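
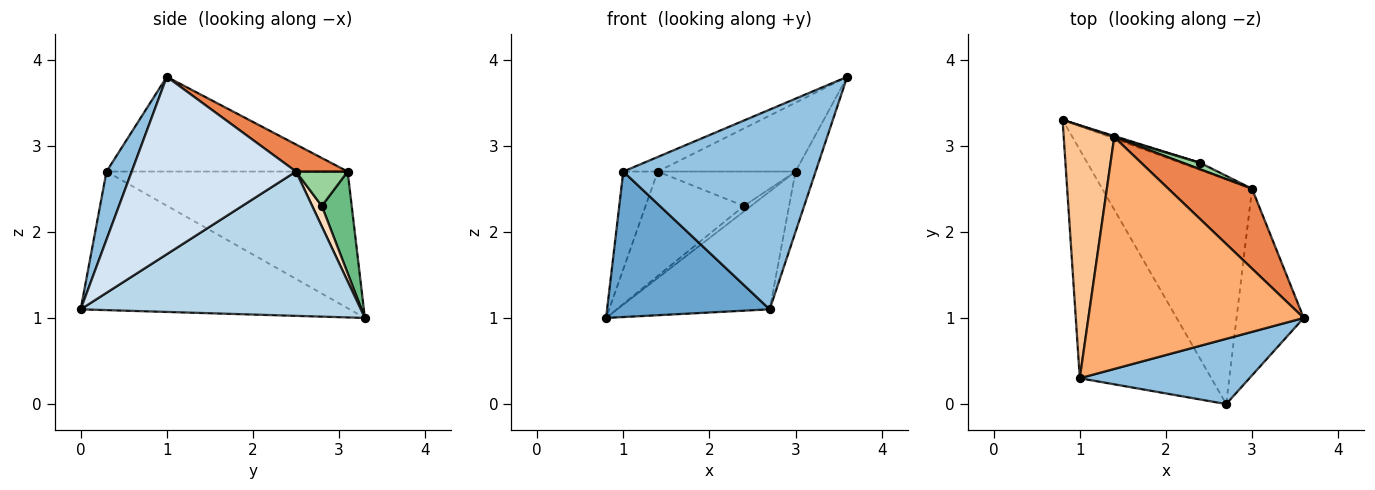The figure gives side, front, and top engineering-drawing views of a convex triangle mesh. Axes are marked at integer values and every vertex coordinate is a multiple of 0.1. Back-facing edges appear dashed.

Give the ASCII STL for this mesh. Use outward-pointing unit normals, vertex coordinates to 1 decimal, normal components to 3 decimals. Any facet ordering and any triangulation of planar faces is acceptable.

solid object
 facet normal -0.664 -0.402 -0.630
  outer loop
   vertex 1.0 0.3 2.7
   vertex 0.8 3.3 1.0
   vertex 2.7 0.0 1.1
  endloop
 endfacet
 facet normal 0.124 -0.943 0.308
  outer loop
   vertex 1.0 0.3 2.7
   vertex 2.7 0.0 1.1
   vertex 3.6 1.0 3.8
  endloop
 endfacet
 facet normal 0.649 0.353 -0.674
  outer loop
   vertex 3.0 2.5 2.7
   vertex 2.7 0.0 1.1
   vertex 0.8 3.3 1.0
  endloop
 endfacet
 facet normal 0.929 0.114 -0.352
  outer loop
   vertex 3.0 2.5 2.7
   vertex 3.6 1.0 3.8
   vertex 2.7 0.0 1.1
  endloop
 endfacet
 facet normal 0.238 0.634 0.735
  outer loop
   vertex 1.4 3.1 2.7
   vertex 3.6 1.0 3.8
   vertex 3.0 2.5 2.7
  endloop
 endfacet
 facet normal -0.402 0.057 0.914
  outer loop
   vertex 1.4 3.1 2.7
   vertex 1.0 0.3 2.7
   vertex 3.6 1.0 3.8
  endloop
 endfacet
 facet normal -0.930 0.133 0.344
  outer loop
   vertex 1.4 3.1 2.7
   vertex 0.8 3.3 1.0
   vertex 1.0 0.3 2.7
  endloop
 endfacet
 facet normal 0.640 0.472 -0.606
  outer loop
   vertex 2.4 2.8 2.3
   vertex 3.0 2.5 2.7
   vertex 0.8 3.3 1.0
  endloop
 endfacet
 facet normal 0.291 0.957 0.010
  outer loop
   vertex 2.4 2.8 2.3
   vertex 0.8 3.3 1.0
   vertex 1.4 3.1 2.7
  endloop
 endfacet
 facet normal 0.346 0.922 0.173
  outer loop
   vertex 2.4 2.8 2.3
   vertex 1.4 3.1 2.7
   vertex 3.0 2.5 2.7
  endloop
 endfacet
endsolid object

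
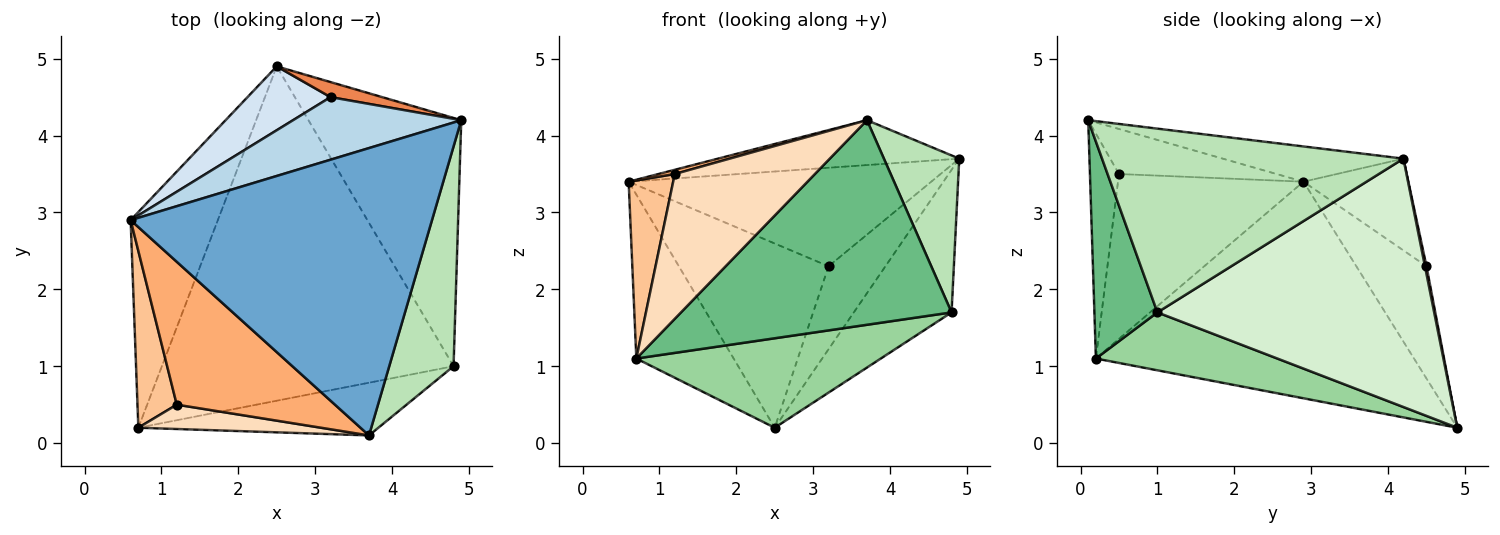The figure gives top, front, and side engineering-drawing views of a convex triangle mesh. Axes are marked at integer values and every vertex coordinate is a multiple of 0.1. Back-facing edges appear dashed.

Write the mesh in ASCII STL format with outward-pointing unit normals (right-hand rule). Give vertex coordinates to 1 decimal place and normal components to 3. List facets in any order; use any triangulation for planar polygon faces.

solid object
 facet normal -0.115 0.153 0.981
  outer loop
   vertex 3.7 0.1 4.2
   vertex 4.9 4.2 3.7
   vertex 0.6 2.9 3.4
  endloop
 endfacet
 facet normal -0.892 0.273 -0.359
  outer loop
   vertex 0.7 0.2 1.1
   vertex 0.6 2.9 3.4
   vertex 2.5 4.9 0.2
  endloop
 endfacet
 facet normal -0.281 0.810 0.515
  outer loop
   vertex 3.2 4.5 2.3
   vertex 0.6 2.9 3.4
   vertex 4.9 4.2 3.7
  endloop
 endfacet
 facet normal -0.405 0.864 0.300
  outer loop
   vertex 3.2 4.5 2.3
   vertex 2.5 4.9 0.2
   vertex 0.6 2.9 3.4
  endloop
 endfacet
 facet normal 0.027 0.984 0.178
  outer loop
   vertex 3.2 4.5 2.3
   vertex 4.9 4.2 3.7
   vertex 2.5 4.9 0.2
  endloop
 endfacet
 facet normal -0.274 -0.028 0.961
  outer loop
   vertex 1.2 0.5 3.5
   vertex 3.7 0.1 4.2
   vertex 0.6 2.9 3.4
  endloop
 endfacet
 facet normal -0.947 -0.227 0.226
  outer loop
   vertex 1.2 0.5 3.5
   vertex 0.6 2.9 3.4
   vertex 0.7 0.2 1.1
  endloop
 endfacet
 facet normal -0.200 -0.966 0.162
  outer loop
   vertex 1.2 0.5 3.5
   vertex 0.7 0.2 1.1
   vertex 3.7 0.1 4.2
  endloop
 endfacet
 facet normal 0.220 -0.945 -0.243
  outer loop
   vertex 4.8 1.0 1.7
   vertex 3.7 0.1 4.2
   vertex 0.7 0.2 1.1
  endloop
 endfacet
 facet normal 0.188 -0.254 -0.949
  outer loop
   vertex 4.8 1.0 1.7
   vertex 0.7 0.2 1.1
   vertex 2.5 4.9 0.2
  endloop
 endfacet
 facet normal 0.919 -0.230 0.322
  outer loop
   vertex 4.8 1.0 1.7
   vertex 4.9 4.2 3.7
   vertex 3.7 0.1 4.2
  endloop
 endfacet
 facet normal 0.816 0.288 -0.502
  outer loop
   vertex 4.8 1.0 1.7
   vertex 2.5 4.9 0.2
   vertex 4.9 4.2 3.7
  endloop
 endfacet
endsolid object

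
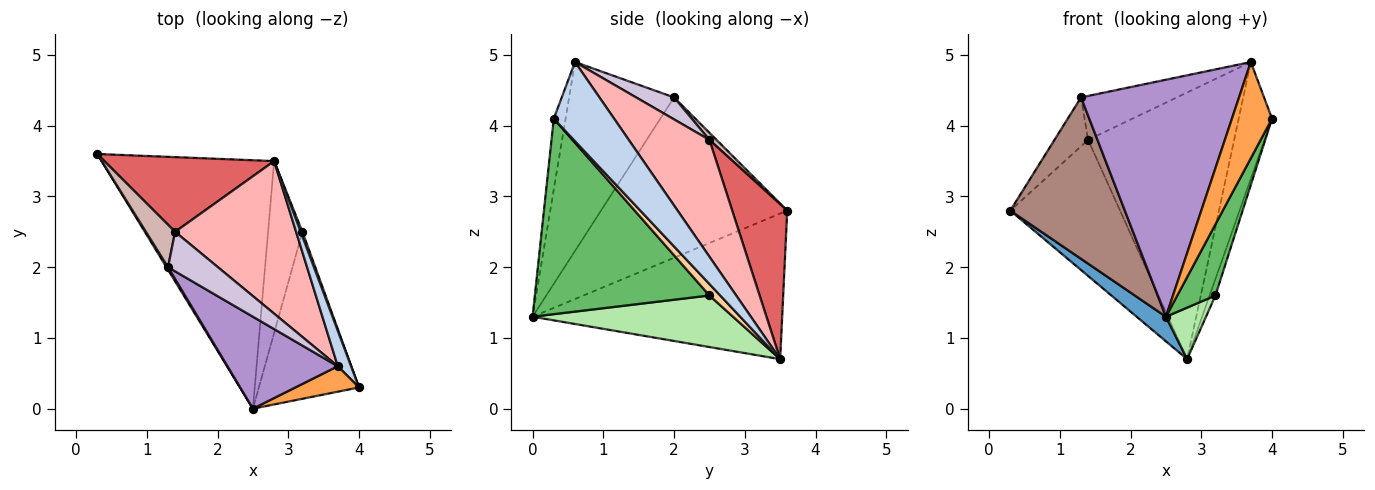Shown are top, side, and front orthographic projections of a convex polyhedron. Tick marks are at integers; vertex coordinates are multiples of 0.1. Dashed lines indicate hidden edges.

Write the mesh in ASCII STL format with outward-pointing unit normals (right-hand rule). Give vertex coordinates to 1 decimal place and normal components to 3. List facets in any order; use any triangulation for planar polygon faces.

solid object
 facet normal -0.643 -0.076 -0.762
  outer loop
   vertex 2.5 0.0 1.3
   vertex 0.3 3.6 2.8
   vertex 2.8 3.5 0.7
  endloop
 endfacet
 facet normal 0.866 0.479 0.145
  outer loop
   vertex 3.7 0.6 4.9
   vertex 4.0 0.3 4.1
   vertex 2.8 3.5 0.7
  endloop
 endfacet
 facet normal -0.273 -0.930 0.246
  outer loop
   vertex 3.7 0.6 4.9
   vertex 2.5 0.0 1.3
   vertex 4.0 0.3 4.1
  endloop
 endfacet
 facet normal 0.873 0.470 0.134
  outer loop
   vertex 3.2 2.5 1.6
   vertex 2.8 3.5 0.7
   vertex 4.0 0.3 4.1
  endloop
 endfacet
 facet normal 0.874 -0.191 -0.448
  outer loop
   vertex 3.2 2.5 1.6
   vertex 4.0 0.3 4.1
   vertex 2.5 0.0 1.3
  endloop
 endfacet
 facet normal 0.821 -0.164 -0.547
  outer loop
   vertex 3.2 2.5 1.6
   vertex 2.5 0.0 1.3
   vertex 2.8 3.5 0.7
  endloop
 endfacet
 facet normal 0.402 0.803 0.441
  outer loop
   vertex 1.4 2.5 3.8
   vertex 2.8 3.5 0.7
   vertex 0.3 3.6 2.8
  endloop
 endfacet
 facet normal 0.432 0.783 0.448
  outer loop
   vertex 1.4 2.5 3.8
   vertex 3.7 0.6 4.9
   vertex 2.8 3.5 0.7
  endloop
 endfacet
 facet normal -0.526 -0.793 0.308
  outer loop
   vertex 1.3 2.0 4.4
   vertex 2.5 0.0 1.3
   vertex 3.7 0.6 4.9
  endloop
 endfacet
 facet normal 0.282 0.713 0.641
  outer loop
   vertex 1.3 2.0 4.4
   vertex 3.7 0.6 4.9
   vertex 1.4 2.5 3.8
  endloop
 endfacet
 facet normal -0.852 -0.524 0.008
  outer loop
   vertex 1.3 2.0 4.4
   vertex 0.3 3.6 2.8
   vertex 2.5 0.0 1.3
  endloop
 endfacet
 facet normal 0.157 0.746 0.648
  outer loop
   vertex 1.3 2.0 4.4
   vertex 1.4 2.5 3.8
   vertex 0.3 3.6 2.8
  endloop
 endfacet
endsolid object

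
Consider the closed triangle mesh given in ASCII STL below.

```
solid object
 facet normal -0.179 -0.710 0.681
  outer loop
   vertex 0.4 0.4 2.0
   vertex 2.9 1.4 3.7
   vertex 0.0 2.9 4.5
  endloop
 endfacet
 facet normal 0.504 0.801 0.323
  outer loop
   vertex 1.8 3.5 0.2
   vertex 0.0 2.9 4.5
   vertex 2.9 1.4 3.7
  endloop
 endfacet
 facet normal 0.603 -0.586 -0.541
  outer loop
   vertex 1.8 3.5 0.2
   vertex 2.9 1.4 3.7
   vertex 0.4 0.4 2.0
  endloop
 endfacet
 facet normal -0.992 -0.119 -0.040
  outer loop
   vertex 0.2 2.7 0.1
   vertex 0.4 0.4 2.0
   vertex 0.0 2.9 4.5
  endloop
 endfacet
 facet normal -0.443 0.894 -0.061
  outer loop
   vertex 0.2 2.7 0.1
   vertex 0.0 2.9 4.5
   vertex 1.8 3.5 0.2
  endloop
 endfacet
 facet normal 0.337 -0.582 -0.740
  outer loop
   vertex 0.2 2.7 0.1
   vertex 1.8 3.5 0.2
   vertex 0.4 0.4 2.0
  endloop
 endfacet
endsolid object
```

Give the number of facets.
6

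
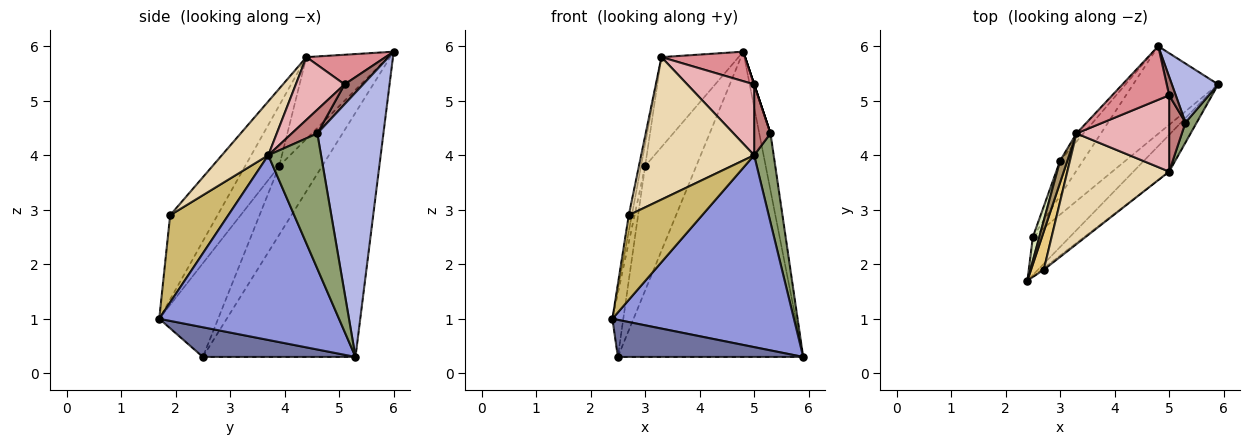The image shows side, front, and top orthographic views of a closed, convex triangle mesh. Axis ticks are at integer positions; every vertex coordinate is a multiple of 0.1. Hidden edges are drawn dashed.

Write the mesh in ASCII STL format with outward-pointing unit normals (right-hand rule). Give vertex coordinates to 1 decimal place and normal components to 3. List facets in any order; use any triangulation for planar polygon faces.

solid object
 facet normal 0.498 -0.605 -0.621
  outer loop
   vertex 2.5 2.5 0.3
   vertex 5.9 5.3 0.3
   vertex 2.4 1.7 1.0
  endloop
 endfacet
 facet normal -0.621 0.754 -0.216
  outer loop
   vertex 2.5 2.5 0.3
   vertex 4.8 6.0 5.9
   vertex 5.9 5.3 0.3
  endloop
 endfacet
 facet normal 0.697 -0.704 -0.135
  outer loop
   vertex 5.0 3.7 4.0
   vertex 2.4 1.7 1.0
   vertex 5.9 5.3 0.3
  endloop
 endfacet
 facet normal 0.972 0.165 0.170
  outer loop
   vertex 5.3 4.6 4.4
   vertex 5.9 5.3 0.3
   vertex 4.8 6.0 5.9
  endloop
 endfacet
 facet normal 0.935 -0.346 0.078
  outer loop
   vertex 5.3 4.6 4.4
   vertex 5.0 3.7 4.0
   vertex 5.9 5.3 0.3
  endloop
 endfacet
 facet normal -0.629 0.749 -0.210
  outer loop
   vertex 3.0 3.9 3.8
   vertex 4.8 6.0 5.9
   vertex 2.5 2.5 0.3
  endloop
 endfacet
 facet normal -0.726 0.685 -0.062
  outer loop
   vertex 3.0 3.9 3.8
   vertex 3.3 4.4 5.8
   vertex 4.8 6.0 5.9
  endloop
 endfacet
 facet normal -0.981 0.182 0.067
  outer loop
   vertex 3.0 3.9 3.8
   vertex 2.5 2.5 0.3
   vertex 2.4 1.7 1.0
  endloop
 endfacet
 facet normal -0.986 0.118 0.118
  outer loop
   vertex 3.0 3.9 3.8
   vertex 2.4 1.7 1.0
   vertex 3.3 4.4 5.8
  endloop
 endfacet
 facet normal 0.621 -0.784 -0.016
  outer loop
   vertex 2.7 1.9 2.9
   vertex 2.4 1.7 1.0
   vertex 5.0 3.7 4.0
  endloop
 endfacet
 facet normal -0.987 0.064 0.149
  outer loop
   vertex 2.7 1.9 2.9
   vertex 3.3 4.4 5.8
   vertex 2.4 1.7 1.0
  endloop
 endfacet
 facet normal 0.309 -0.751 0.584
  outer loop
   vertex 2.7 1.9 2.9
   vertex 5.0 3.7 4.0
   vertex 3.3 4.4 5.8
  endloop
 endfacet
 facet normal 0.949 0.000 0.316
  outer loop
   vertex 5.0 5.1 5.3
   vertex 5.3 4.6 4.4
   vertex 4.8 6.0 5.9
  endloop
 endfacet
 facet normal 0.729 -0.466 0.502
  outer loop
   vertex 5.0 5.1 5.3
   vertex 5.0 3.7 4.0
   vertex 5.3 4.6 4.4
  endloop
 endfacet
 facet normal 0.415 -0.439 0.797
  outer loop
   vertex 5.0 5.1 5.3
   vertex 4.8 6.0 5.9
   vertex 3.3 4.4 5.8
  endloop
 endfacet
 facet normal 0.444 -0.610 0.657
  outer loop
   vertex 5.0 5.1 5.3
   vertex 3.3 4.4 5.8
   vertex 5.0 3.7 4.0
  endloop
 endfacet
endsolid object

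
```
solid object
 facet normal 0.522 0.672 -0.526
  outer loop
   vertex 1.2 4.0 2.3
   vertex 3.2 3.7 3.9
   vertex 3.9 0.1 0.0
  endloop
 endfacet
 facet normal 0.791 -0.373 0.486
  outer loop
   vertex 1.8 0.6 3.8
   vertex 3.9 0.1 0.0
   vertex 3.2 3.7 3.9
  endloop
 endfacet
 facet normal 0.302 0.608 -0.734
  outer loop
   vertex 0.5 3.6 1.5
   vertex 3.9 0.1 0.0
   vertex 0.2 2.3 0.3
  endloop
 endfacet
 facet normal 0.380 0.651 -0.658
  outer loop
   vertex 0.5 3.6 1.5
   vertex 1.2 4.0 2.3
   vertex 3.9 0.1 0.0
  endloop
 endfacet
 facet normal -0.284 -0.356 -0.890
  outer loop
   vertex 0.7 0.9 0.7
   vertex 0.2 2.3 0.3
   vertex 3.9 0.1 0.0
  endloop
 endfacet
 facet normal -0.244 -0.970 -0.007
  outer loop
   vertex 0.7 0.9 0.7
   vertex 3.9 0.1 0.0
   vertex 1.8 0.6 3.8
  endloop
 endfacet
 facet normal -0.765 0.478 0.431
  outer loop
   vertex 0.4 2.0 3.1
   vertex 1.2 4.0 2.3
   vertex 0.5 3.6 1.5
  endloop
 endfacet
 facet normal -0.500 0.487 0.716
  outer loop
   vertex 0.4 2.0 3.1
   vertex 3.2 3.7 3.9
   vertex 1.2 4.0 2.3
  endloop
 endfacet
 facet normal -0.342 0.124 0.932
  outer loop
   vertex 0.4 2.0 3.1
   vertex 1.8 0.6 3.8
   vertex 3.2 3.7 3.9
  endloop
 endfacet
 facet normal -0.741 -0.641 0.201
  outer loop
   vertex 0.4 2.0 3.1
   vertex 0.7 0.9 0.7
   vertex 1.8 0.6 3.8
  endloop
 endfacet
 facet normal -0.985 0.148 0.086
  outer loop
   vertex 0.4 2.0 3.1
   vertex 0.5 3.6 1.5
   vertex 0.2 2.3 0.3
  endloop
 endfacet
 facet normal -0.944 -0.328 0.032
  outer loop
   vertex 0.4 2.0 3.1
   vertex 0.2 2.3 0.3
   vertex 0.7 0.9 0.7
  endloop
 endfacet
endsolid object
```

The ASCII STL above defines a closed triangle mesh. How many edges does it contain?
18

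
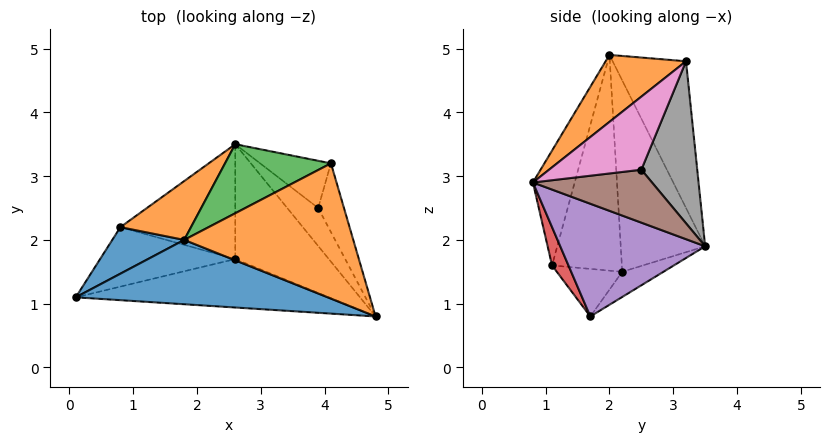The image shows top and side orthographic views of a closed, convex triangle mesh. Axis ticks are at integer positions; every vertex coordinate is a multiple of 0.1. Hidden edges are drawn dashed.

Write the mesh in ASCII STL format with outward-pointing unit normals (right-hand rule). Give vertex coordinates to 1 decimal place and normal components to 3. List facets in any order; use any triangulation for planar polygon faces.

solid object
 facet normal -0.151 -0.931 0.332
  outer loop
   vertex 1.8 2.0 4.9
   vertex 0.1 1.1 1.6
   vertex 4.8 0.8 2.9
  endloop
 endfacet
 facet normal 0.312 -0.532 0.787
  outer loop
   vertex 4.1 3.2 4.8
   vertex 1.8 2.0 4.9
   vertex 4.8 0.8 2.9
  endloop
 endfacet
 facet normal -0.429 0.848 0.310
  outer loop
   vertex 4.1 3.2 4.8
   vertex 2.6 3.5 1.9
   vertex 1.8 2.0 4.9
  endloop
 endfacet
 facet normal 0.068 -0.889 -0.453
  outer loop
   vertex 2.6 1.7 0.8
   vertex 4.8 0.8 2.9
   vertex 0.1 1.1 1.6
  endloop
 endfacet
 facet normal 0.717 0.364 -0.595
  outer loop
   vertex 2.6 1.7 0.8
   vertex 2.6 3.5 1.9
   vertex 4.8 0.8 2.9
  endloop
 endfacet
 facet normal 0.767 0.459 -0.449
  outer loop
   vertex 3.9 2.5 3.1
   vertex 4.8 0.8 2.9
   vertex 2.6 3.5 1.9
  endloop
 endfacet
 facet normal 0.830 0.474 -0.293
  outer loop
   vertex 3.9 2.5 3.1
   vertex 4.1 3.2 4.8
   vertex 4.8 0.8 2.9
  endloop
 endfacet
 facet normal 0.747 0.579 -0.326
  outer loop
   vertex 3.9 2.5 3.1
   vertex 2.6 3.5 1.9
   vertex 4.1 3.2 4.8
  endloop
 endfacet
 facet normal -0.329 0.125 -0.936
  outer loop
   vertex 0.8 2.2 1.5
   vertex 2.6 1.7 0.8
   vertex 0.1 1.1 1.6
  endloop
 endfacet
 facet normal -0.184 0.513 -0.839
  outer loop
   vertex 0.8 2.2 1.5
   vertex 2.6 3.5 1.9
   vertex 2.6 1.7 0.8
  endloop
 endfacet
 facet normal -0.802 0.535 0.267
  outer loop
   vertex 0.8 2.2 1.5
   vertex 0.1 1.1 1.6
   vertex 1.8 2.0 4.9
  endloop
 endfacet
 facet normal -0.603 0.766 0.222
  outer loop
   vertex 0.8 2.2 1.5
   vertex 1.8 2.0 4.9
   vertex 2.6 3.5 1.9
  endloop
 endfacet
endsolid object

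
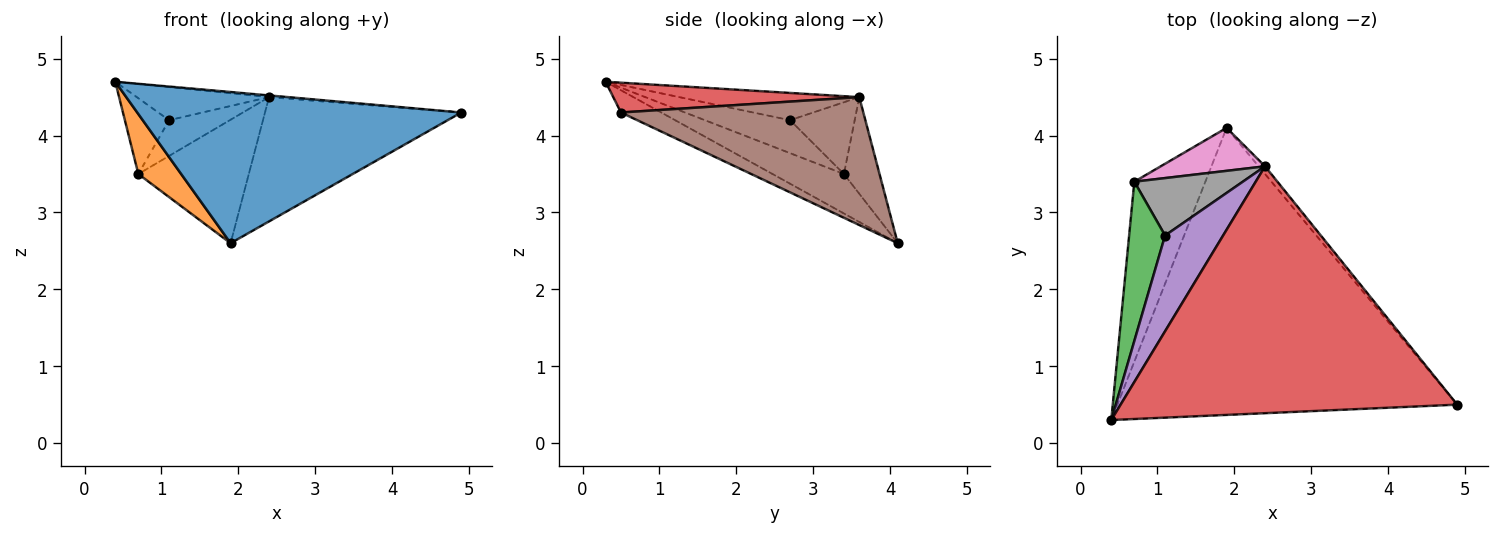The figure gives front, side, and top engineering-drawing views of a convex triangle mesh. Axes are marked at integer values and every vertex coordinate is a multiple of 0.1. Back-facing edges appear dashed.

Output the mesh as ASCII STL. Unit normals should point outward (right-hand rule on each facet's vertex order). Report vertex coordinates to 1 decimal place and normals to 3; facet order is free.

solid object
 facet normal -0.058 -0.465 -0.883
  outer loop
   vertex 1.9 4.1 2.6
   vertex 4.9 0.5 4.3
   vertex 0.4 0.3 4.7
  endloop
 endfacet
 facet normal -0.466 -0.280 -0.839
  outer loop
   vertex 0.7 3.4 3.5
   vertex 1.9 4.1 2.6
   vertex 0.4 0.3 4.7
  endloop
 endfacet
 facet normal -0.638 0.331 0.695
  outer loop
   vertex 0.7 3.4 3.5
   vertex 0.4 0.3 4.7
   vertex 1.1 2.7 4.2
  endloop
 endfacet
 facet normal 0.088 0.007 0.996
  outer loop
   vertex 2.4 3.6 4.5
   vertex 0.4 0.3 4.7
   vertex 4.9 0.5 4.3
  endloop
 endfacet
 facet normal -0.406 0.298 0.864
  outer loop
   vertex 2.4 3.6 4.5
   vertex 1.1 2.7 4.2
   vertex 0.4 0.3 4.7
  endloop
 endfacet
 facet normal 0.777 0.629 -0.039
  outer loop
   vertex 2.4 3.6 4.5
   vertex 4.9 0.5 4.3
   vertex 1.9 4.1 2.6
  endloop
 endfacet
 facet normal -0.291 0.904 0.314
  outer loop
   vertex 2.4 3.6 4.5
   vertex 1.9 4.1 2.6
   vertex 0.7 3.4 3.5
  endloop
 endfacet
 facet normal -0.490 0.461 0.740
  outer loop
   vertex 2.4 3.6 4.5
   vertex 0.7 3.4 3.5
   vertex 1.1 2.7 4.2
  endloop
 endfacet
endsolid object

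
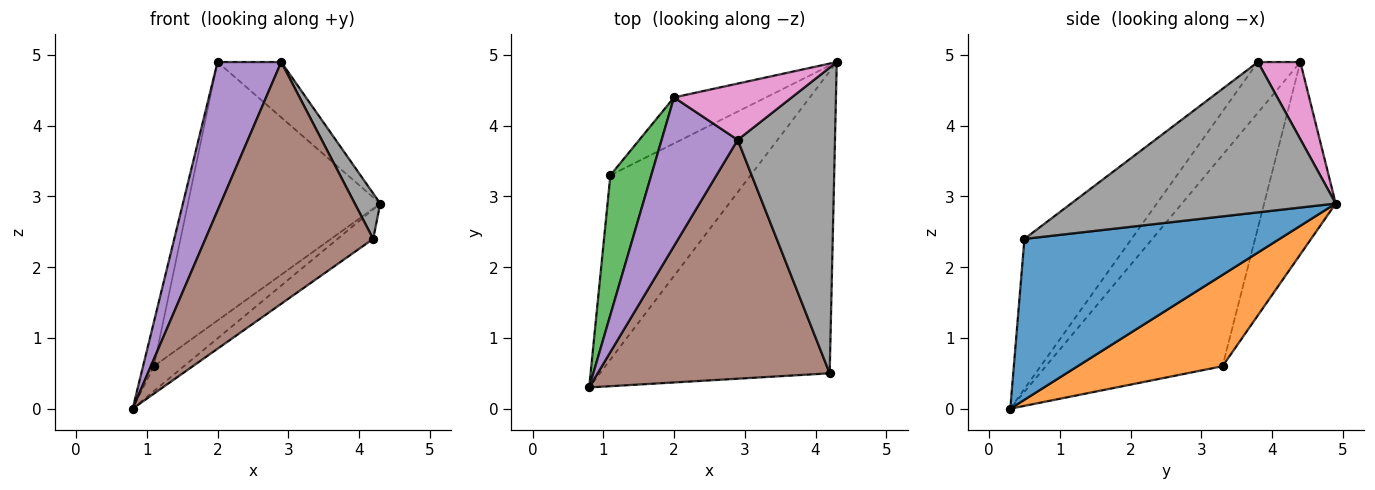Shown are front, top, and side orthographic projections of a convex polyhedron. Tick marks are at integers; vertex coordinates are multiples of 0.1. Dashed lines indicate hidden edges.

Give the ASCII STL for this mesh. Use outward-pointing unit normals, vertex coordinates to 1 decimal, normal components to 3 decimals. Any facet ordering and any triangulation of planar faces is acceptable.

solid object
 facet normal 0.572 0.080 -0.817
  outer loop
   vertex 4.2 0.5 2.4
   vertex 0.8 0.3 0.0
   vertex 4.3 4.9 2.9
  endloop
 endfacet
 facet normal 0.542 0.112 -0.833
  outer loop
   vertex 1.1 3.3 0.6
   vertex 4.3 4.9 2.9
   vertex 0.8 0.3 0.0
  endloop
 endfacet
 facet normal -0.980 0.060 0.190
  outer loop
   vertex 1.1 3.3 0.6
   vertex 0.8 0.3 0.0
   vertex 2.0 4.4 4.9
  endloop
 endfacet
 facet normal -0.344 0.924 -0.164
  outer loop
   vertex 1.1 3.3 0.6
   vertex 2.0 4.4 4.9
   vertex 4.3 4.9 2.9
  endloop
 endfacet
 facet normal -0.426 -0.640 0.640
  outer loop
   vertex 2.9 3.8 4.9
   vertex 2.0 4.4 4.9
   vertex 0.8 0.3 0.0
  endloop
 endfacet
 facet normal -0.414 -0.648 0.640
  outer loop
   vertex 2.9 3.8 4.9
   vertex 0.8 0.3 0.0
   vertex 4.2 0.5 2.4
  endloop
 endfacet
 facet normal 0.423 0.635 0.646
  outer loop
   vertex 2.9 3.8 4.9
   vertex 4.3 4.9 2.9
   vertex 2.0 4.4 4.9
  endloop
 endfacet
 facet normal 0.837 -0.081 0.541
  outer loop
   vertex 2.9 3.8 4.9
   vertex 4.2 0.5 2.4
   vertex 4.3 4.9 2.9
  endloop
 endfacet
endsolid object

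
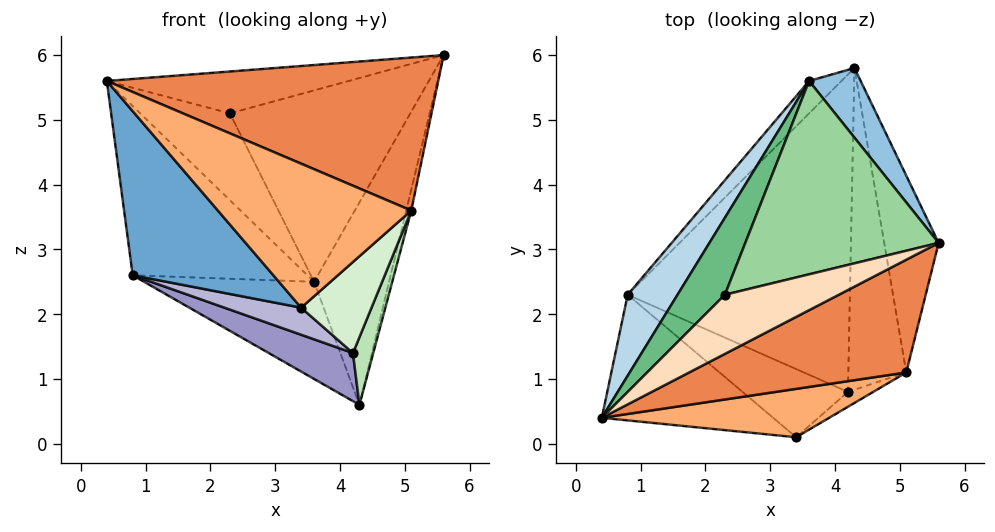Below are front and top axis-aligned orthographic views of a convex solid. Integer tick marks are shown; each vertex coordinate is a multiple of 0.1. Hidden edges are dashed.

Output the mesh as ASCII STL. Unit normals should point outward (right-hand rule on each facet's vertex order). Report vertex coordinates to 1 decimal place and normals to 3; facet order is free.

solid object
 facet normal -0.619 -0.623 -0.477
  outer loop
   vertex 0.8 2.3 2.6
   vertex 3.4 0.1 2.1
   vertex 0.4 0.4 5.6
  endloop
 endfacet
 facet normal 0.522 0.806 0.277
  outer loop
   vertex 3.6 5.6 2.5
   vertex 5.6 3.1 6.0
   vertex 4.3 5.8 0.6
  endloop
 endfacet
 facet normal -0.723 0.623 0.298
  outer loop
   vertex 3.6 5.6 2.5
   vertex 0.8 2.3 2.6
   vertex 0.4 0.4 5.6
  endloop
 endfacet
 facet normal -0.749 0.629 -0.210
  outer loop
   vertex 3.6 5.6 2.5
   vertex 4.3 5.8 0.6
   vertex 0.8 2.3 2.6
  endloop
 endfacet
 facet normal 0.349 -0.754 0.556
  outer loop
   vertex 5.1 1.1 3.6
   vertex 5.6 3.1 6.0
   vertex 0.4 0.4 5.6
  endloop
 endfacet
 facet normal 0.267 -0.914 0.307
  outer loop
   vertex 5.1 1.1 3.6
   vertex 0.4 0.4 5.6
   vertex 3.4 0.1 2.1
  endloop
 endfacet
 facet normal 0.975 0.024 -0.223
  outer loop
   vertex 5.1 1.1 3.6
   vertex 4.3 5.8 0.6
   vertex 5.6 3.1 6.0
  endloop
 endfacet
 facet normal -0.341 0.543 0.767
  outer loop
   vertex 2.3 2.3 5.1
   vertex 0.4 0.4 5.6
   vertex 5.6 3.1 6.0
  endloop
 endfacet
 facet normal -0.498 0.649 0.575
  outer loop
   vertex 2.3 2.3 5.1
   vertex 3.6 5.6 2.5
   vertex 0.4 0.4 5.6
  endloop
 endfacet
 facet normal -0.342 0.661 0.668
  outer loop
   vertex 2.3 2.3 5.1
   vertex 5.6 3.1 6.0
   vertex 3.6 5.6 2.5
  endloop
 endfacet
 facet normal 0.926 -0.077 -0.368
  outer loop
   vertex 4.2 0.8 1.4
   vertex 4.3 5.8 0.6
   vertex 5.1 1.1 3.6
  endloop
 endfacet
 facet normal 0.586 -0.800 -0.131
  outer loop
   vertex 4.2 0.8 1.4
   vertex 5.1 1.1 3.6
   vertex 3.4 0.1 2.1
  endloop
 endfacet
 facet normal -0.383 -0.138 -0.913
  outer loop
   vertex 4.2 0.8 1.4
   vertex 0.8 2.3 2.6
   vertex 4.3 5.8 0.6
  endloop
 endfacet
 facet normal -0.441 -0.331 -0.834
  outer loop
   vertex 4.2 0.8 1.4
   vertex 3.4 0.1 2.1
   vertex 0.8 2.3 2.6
  endloop
 endfacet
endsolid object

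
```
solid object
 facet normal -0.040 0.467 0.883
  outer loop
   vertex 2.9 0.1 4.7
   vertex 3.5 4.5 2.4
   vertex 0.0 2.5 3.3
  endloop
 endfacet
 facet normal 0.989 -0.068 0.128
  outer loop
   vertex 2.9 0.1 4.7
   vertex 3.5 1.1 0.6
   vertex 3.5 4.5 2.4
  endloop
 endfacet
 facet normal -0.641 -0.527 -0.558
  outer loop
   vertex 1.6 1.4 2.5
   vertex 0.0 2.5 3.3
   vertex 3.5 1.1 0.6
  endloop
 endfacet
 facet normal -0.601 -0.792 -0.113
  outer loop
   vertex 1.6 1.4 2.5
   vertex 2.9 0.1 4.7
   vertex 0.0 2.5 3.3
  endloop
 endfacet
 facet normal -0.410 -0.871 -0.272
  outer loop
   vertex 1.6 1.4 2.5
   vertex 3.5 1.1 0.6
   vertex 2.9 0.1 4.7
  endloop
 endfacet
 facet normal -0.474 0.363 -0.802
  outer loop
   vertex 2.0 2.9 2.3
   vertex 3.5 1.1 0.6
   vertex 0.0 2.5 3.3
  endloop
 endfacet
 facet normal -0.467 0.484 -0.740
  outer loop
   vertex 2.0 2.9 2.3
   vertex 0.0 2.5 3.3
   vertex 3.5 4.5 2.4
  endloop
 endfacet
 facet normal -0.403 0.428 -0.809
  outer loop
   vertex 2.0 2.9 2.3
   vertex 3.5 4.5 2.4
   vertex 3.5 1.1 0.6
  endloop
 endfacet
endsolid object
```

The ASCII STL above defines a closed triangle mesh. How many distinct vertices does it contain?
6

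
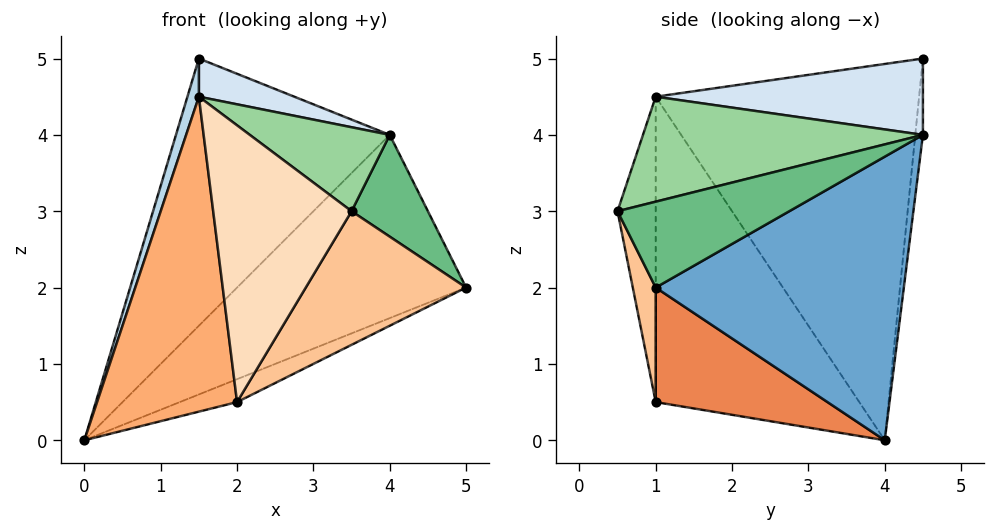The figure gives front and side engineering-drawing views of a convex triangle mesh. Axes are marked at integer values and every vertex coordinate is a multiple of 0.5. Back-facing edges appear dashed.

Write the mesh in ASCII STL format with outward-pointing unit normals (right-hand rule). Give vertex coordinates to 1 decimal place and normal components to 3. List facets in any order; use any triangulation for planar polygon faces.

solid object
 facet normal 0.568 0.525 -0.634
  outer loop
   vertex 4.0 4.5 4.0
   vertex 5.0 1.0 2.0
   vertex 0.0 4.0 0.0
  endloop
 endfacet
 facet normal -0.036 0.995 -0.089
  outer loop
   vertex 1.5 4.5 5.0
   vertex 4.0 4.5 4.0
   vertex 0.0 4.0 0.0
  endloop
 endfacet
 facet normal -0.956 -0.042 0.291
  outer loop
   vertex 1.5 1.0 4.5
   vertex 1.5 4.5 5.0
   vertex 0.0 4.0 0.0
  endloop
 endfacet
 facet normal 0.368 -0.131 0.920
  outer loop
   vertex 1.5 1.0 4.5
   vertex 4.0 4.5 4.0
   vertex 1.5 4.5 5.0
  endloop
 endfacet
 facet normal 0.442 0.147 -0.885
  outer loop
   vertex 2.0 1.0 0.5
   vertex 0.0 4.0 0.0
   vertex 5.0 1.0 2.0
  endloop
 endfacet
 facet normal -0.820 -0.564 -0.102
  outer loop
   vertex 2.0 1.0 0.5
   vertex 1.5 1.0 4.5
   vertex 0.0 4.0 0.0
  endloop
 endfacet
 facet normal 0.136 -0.953 -0.272
  outer loop
   vertex 3.5 0.5 3.0
   vertex 2.0 1.0 0.5
   vertex 5.0 1.0 2.0
  endloop
 endfacet
 facet normal -0.266 -0.963 -0.033
  outer loop
   vertex 3.5 0.5 3.0
   vertex 1.5 1.0 4.5
   vertex 2.0 1.0 0.5
  endloop
 endfacet
 facet normal 0.594 -0.264 0.760
  outer loop
   vertex 3.5 0.5 3.0
   vertex 5.0 1.0 2.0
   vertex 4.0 4.5 4.0
  endloop
 endfacet
 facet normal 0.535 -0.267 0.802
  outer loop
   vertex 3.5 0.5 3.0
   vertex 4.0 4.5 4.0
   vertex 1.5 1.0 4.5
  endloop
 endfacet
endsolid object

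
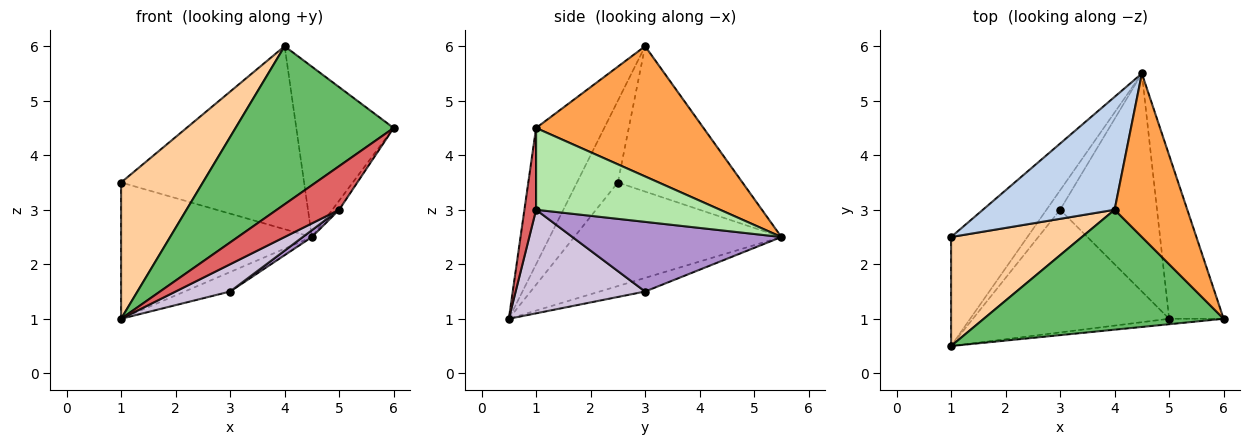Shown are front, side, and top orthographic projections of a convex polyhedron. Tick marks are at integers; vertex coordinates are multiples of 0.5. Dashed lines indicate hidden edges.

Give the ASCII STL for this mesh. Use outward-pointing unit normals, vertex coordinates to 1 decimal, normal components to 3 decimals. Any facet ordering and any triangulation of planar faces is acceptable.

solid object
 facet normal -0.647 0.596 -0.476
  outer loop
   vertex 1.0 0.5 1.0
   vertex 1.0 2.5 3.5
   vertex 4.5 5.5 2.5
  endloop
 endfacet
 facet normal -0.501 0.736 0.454
  outer loop
   vertex 4.0 3.0 6.0
   vertex 4.5 5.5 2.5
   vertex 1.0 2.5 3.5
  endloop
 endfacet
 facet normal 0.779 0.453 0.435
  outer loop
   vertex 4.0 3.0 6.0
   vertex 6.0 1.0 4.5
   vertex 4.5 5.5 2.5
  endloop
 endfacet
 facet normal -0.364 -0.727 0.582
  outer loop
   vertex 4.0 3.0 6.0
   vertex 1.0 2.5 3.5
   vertex 1.0 0.5 1.0
  endloop
 endfacet
 facet normal -0.325 -0.754 0.572
  outer loop
   vertex 4.0 3.0 6.0
   vertex 1.0 0.5 1.0
   vertex 6.0 1.0 4.5
  endloop
 endfacet
 facet normal 0.832 0.031 -0.554
  outer loop
   vertex 5.0 1.0 3.0
   vertex 4.5 5.5 2.5
   vertex 6.0 1.0 4.5
  endloop
 endfacet
 facet normal 0.183 -0.976 -0.122
  outer loop
   vertex 5.0 1.0 3.0
   vertex 6.0 1.0 4.5
   vertex 1.0 0.5 1.0
  endloop
 endfacet
 facet normal -0.577 0.577 -0.577
  outer loop
   vertex 3.0 3.0 1.5
   vertex 1.0 0.5 1.0
   vertex 4.5 5.5 2.5
  endloop
 endfacet
 facet normal 0.583 -0.025 -0.812
  outer loop
   vertex 3.0 3.0 1.5
   vertex 4.5 5.5 2.5
   vertex 5.0 1.0 3.0
  endloop
 endfacet
 facet normal 0.458 -0.193 -0.868
  outer loop
   vertex 3.0 3.0 1.5
   vertex 5.0 1.0 3.0
   vertex 1.0 0.5 1.0
  endloop
 endfacet
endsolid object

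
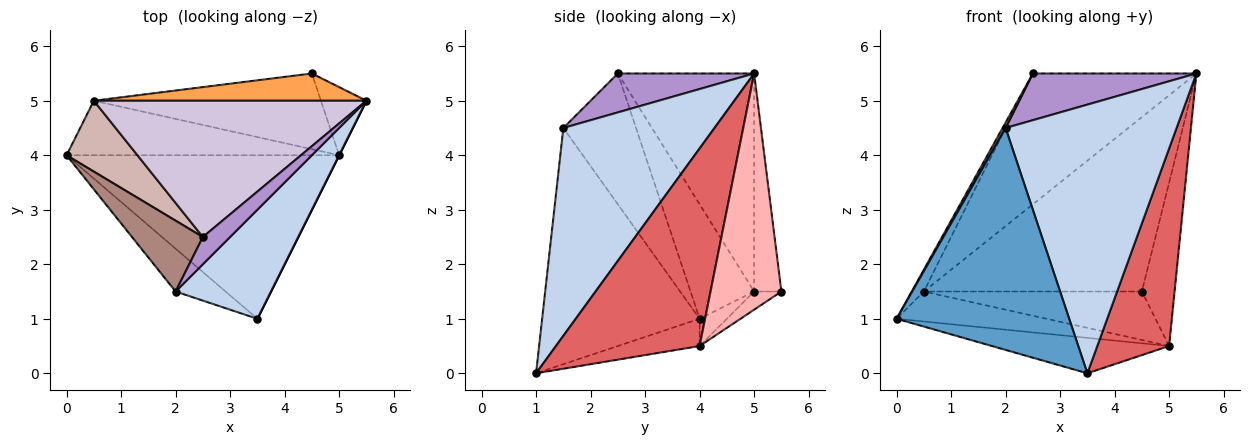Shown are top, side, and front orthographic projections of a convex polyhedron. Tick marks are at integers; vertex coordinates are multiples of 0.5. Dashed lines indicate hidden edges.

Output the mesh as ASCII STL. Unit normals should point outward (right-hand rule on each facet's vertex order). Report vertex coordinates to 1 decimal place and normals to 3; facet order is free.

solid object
 facet normal -0.667 -0.731 -0.141
  outer loop
   vertex 2.0 1.5 4.5
   vertex 0.0 4.0 1.0
   vertex 3.5 1.0 0.0
  endloop
 endfacet
 facet normal 0.634 -0.717 0.291
  outer loop
   vertex 2.0 1.5 4.5
   vertex 3.5 1.0 0.0
   vertex 5.5 5.0 5.5
  endloop
 endfacet
 facet normal -0.123 0.981 0.153
  outer loop
   vertex 0.5 5.0 1.5
   vertex 5.5 5.0 5.5
   vertex 4.5 5.5 1.5
  endloop
 endfacet
 facet normal -0.097 0.211 -0.973
  outer loop
   vertex 5.0 4.0 0.5
   vertex 3.5 1.0 0.0
   vertex 0.0 4.0 1.0
  endloop
 endfacet
 facet normal -0.087 0.480 -0.873
  outer loop
   vertex 5.0 4.0 0.5
   vertex 0.0 4.0 1.0
   vertex 0.5 5.0 1.5
  endloop
 endfacet
 facet normal -0.067 0.538 -0.840
  outer loop
   vertex 5.0 4.0 0.5
   vertex 0.5 5.0 1.5
   vertex 4.5 5.5 1.5
  endloop
 endfacet
 facet normal 0.894 -0.447 0.000
  outer loop
   vertex 5.0 4.0 0.5
   vertex 5.5 5.0 5.5
   vertex 3.5 1.0 0.0
  endloop
 endfacet
 facet normal 0.894 0.413 -0.172
  outer loop
   vertex 5.0 4.0 0.5
   vertex 4.5 5.5 1.5
   vertex 5.5 5.0 5.5
  endloop
 endfacet
 facet normal 0.584 -0.701 0.409
  outer loop
   vertex 2.5 2.5 5.5
   vertex 2.0 1.5 4.5
   vertex 5.5 5.0 5.5
  endloop
 endfacet
 facet normal -0.500 0.600 0.625
  outer loop
   vertex 2.5 2.5 5.5
   vertex 5.5 5.0 5.5
   vertex 0.5 5.0 1.5
  endloop
 endfacet
 facet normal -0.879 -0.037 0.476
  outer loop
   vertex 2.5 2.5 5.5
   vertex 0.0 4.0 1.0
   vertex 2.0 1.5 4.5
  endloop
 endfacet
 facet normal -0.839 0.160 0.520
  outer loop
   vertex 2.5 2.5 5.5
   vertex 0.5 5.0 1.5
   vertex 0.0 4.0 1.0
  endloop
 endfacet
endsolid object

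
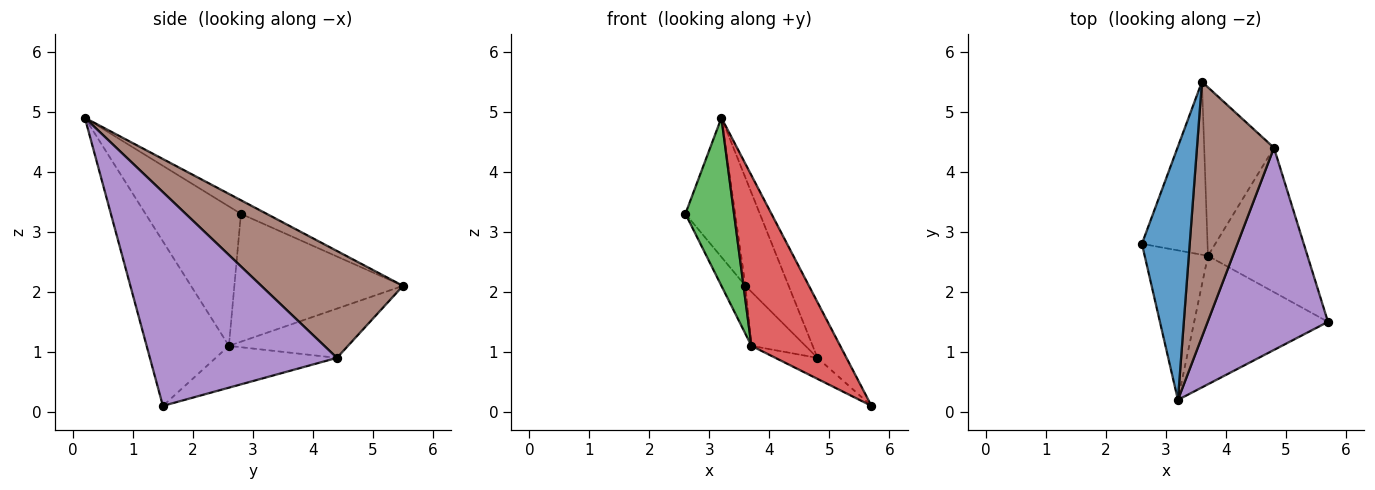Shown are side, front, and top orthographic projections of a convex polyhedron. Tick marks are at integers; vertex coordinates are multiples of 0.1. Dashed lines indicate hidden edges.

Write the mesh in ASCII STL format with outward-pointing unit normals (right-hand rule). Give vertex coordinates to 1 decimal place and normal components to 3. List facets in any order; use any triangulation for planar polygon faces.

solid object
 facet normal -0.242 0.467 0.850
  outer loop
   vertex 3.2 0.2 4.9
   vertex 3.6 5.5 2.1
   vertex 2.6 2.8 3.3
  endloop
 endfacet
 facet normal -0.883 0.126 -0.453
  outer loop
   vertex 3.7 2.6 1.1
   vertex 2.6 2.8 3.3
   vertex 3.6 5.5 2.1
  endloop
 endfacet
 facet normal -0.826 -0.421 -0.375
  outer loop
   vertex 3.7 2.6 1.1
   vertex 3.2 0.2 4.9
   vertex 2.6 2.8 3.3
  endloop
 endfacet
 facet normal -0.595 -0.642 -0.484
  outer loop
   vertex 3.7 2.6 1.1
   vertex 5.7 1.5 0.1
   vertex 3.2 0.2 4.9
  endloop
 endfacet
 facet normal 0.864 0.134 0.486
  outer loop
   vertex 4.8 4.4 0.9
   vertex 3.2 0.2 4.9
   vertex 5.7 1.5 0.1
  endloop
 endfacet
 facet normal 0.788 0.240 0.567
  outer loop
   vertex 4.8 4.4 0.9
   vertex 3.6 5.5 2.1
   vertex 3.2 0.2 4.9
  endloop
 endfacet
 facet normal -0.384 0.133 -0.914
  outer loop
   vertex 4.8 4.4 0.9
   vertex 5.7 1.5 0.1
   vertex 3.7 2.6 1.1
  endloop
 endfacet
 facet normal -0.558 0.253 -0.790
  outer loop
   vertex 4.8 4.4 0.9
   vertex 3.7 2.6 1.1
   vertex 3.6 5.5 2.1
  endloop
 endfacet
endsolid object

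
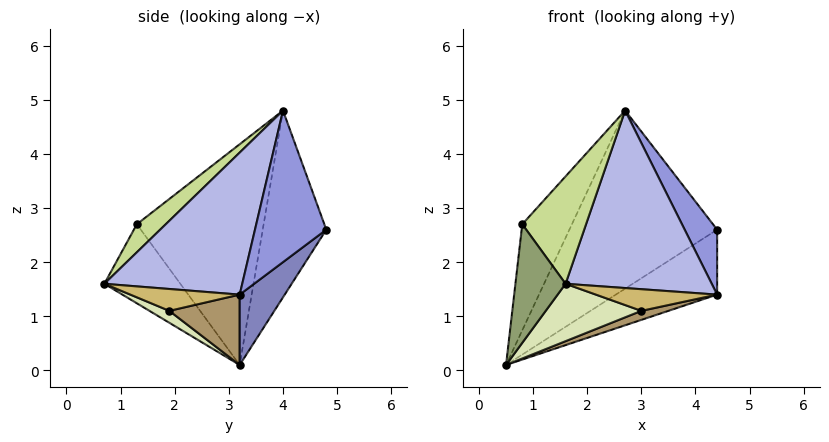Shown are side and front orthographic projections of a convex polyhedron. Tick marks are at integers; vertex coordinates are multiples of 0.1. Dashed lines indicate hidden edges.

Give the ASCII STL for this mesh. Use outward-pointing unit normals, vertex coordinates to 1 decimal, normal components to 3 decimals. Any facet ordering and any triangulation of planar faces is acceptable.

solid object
 facet normal -0.395 0.918 0.029
  outer loop
   vertex 2.7 4.0 4.8
   vertex 4.4 4.8 2.6
   vertex 0.5 3.2 0.1
  endloop
 endfacet
 facet normal 0.258 0.580 -0.773
  outer loop
   vertex 4.4 3.2 1.4
   vertex 0.5 3.2 0.1
   vertex 4.4 4.8 2.6
  endloop
 endfacet
 facet normal 0.797 -0.363 0.484
  outer loop
   vertex 4.4 3.2 1.4
   vertex 4.4 4.8 2.6
   vertex 2.7 4.0 4.8
  endloop
 endfacet
 facet normal 0.610 -0.647 0.457
  outer loop
   vertex 4.4 3.2 1.4
   vertex 2.7 4.0 4.8
   vertex 1.6 0.7 1.6
  endloop
 endfacet
 facet normal -0.798 -0.527 -0.293
  outer loop
   vertex 0.8 1.3 2.7
   vertex 0.5 3.2 0.1
   vertex 1.6 0.7 1.6
  endloop
 endfacet
 facet normal -0.872 0.341 0.350
  outer loop
   vertex 0.8 1.3 2.7
   vertex 2.7 4.0 4.8
   vertex 0.5 3.2 0.1
  endloop
 endfacet
 facet normal 0.323 -0.712 0.623
  outer loop
   vertex 0.8 1.3 2.7
   vertex 1.6 0.7 1.6
   vertex 2.7 4.0 4.8
  endloop
 endfacet
 facet normal 0.099 -0.479 -0.872
  outer loop
   vertex 3.0 1.9 1.1
   vertex 1.6 0.7 1.6
   vertex 0.5 3.2 0.1
  endloop
 endfacet
 facet normal 0.314 -0.121 -0.942
  outer loop
   vertex 3.0 1.9 1.1
   vertex 0.5 3.2 0.1
   vertex 4.4 3.2 1.4
  endloop
 endfacet
 facet normal 0.667 -0.739 0.092
  outer loop
   vertex 3.0 1.9 1.1
   vertex 4.4 3.2 1.4
   vertex 1.6 0.7 1.6
  endloop
 endfacet
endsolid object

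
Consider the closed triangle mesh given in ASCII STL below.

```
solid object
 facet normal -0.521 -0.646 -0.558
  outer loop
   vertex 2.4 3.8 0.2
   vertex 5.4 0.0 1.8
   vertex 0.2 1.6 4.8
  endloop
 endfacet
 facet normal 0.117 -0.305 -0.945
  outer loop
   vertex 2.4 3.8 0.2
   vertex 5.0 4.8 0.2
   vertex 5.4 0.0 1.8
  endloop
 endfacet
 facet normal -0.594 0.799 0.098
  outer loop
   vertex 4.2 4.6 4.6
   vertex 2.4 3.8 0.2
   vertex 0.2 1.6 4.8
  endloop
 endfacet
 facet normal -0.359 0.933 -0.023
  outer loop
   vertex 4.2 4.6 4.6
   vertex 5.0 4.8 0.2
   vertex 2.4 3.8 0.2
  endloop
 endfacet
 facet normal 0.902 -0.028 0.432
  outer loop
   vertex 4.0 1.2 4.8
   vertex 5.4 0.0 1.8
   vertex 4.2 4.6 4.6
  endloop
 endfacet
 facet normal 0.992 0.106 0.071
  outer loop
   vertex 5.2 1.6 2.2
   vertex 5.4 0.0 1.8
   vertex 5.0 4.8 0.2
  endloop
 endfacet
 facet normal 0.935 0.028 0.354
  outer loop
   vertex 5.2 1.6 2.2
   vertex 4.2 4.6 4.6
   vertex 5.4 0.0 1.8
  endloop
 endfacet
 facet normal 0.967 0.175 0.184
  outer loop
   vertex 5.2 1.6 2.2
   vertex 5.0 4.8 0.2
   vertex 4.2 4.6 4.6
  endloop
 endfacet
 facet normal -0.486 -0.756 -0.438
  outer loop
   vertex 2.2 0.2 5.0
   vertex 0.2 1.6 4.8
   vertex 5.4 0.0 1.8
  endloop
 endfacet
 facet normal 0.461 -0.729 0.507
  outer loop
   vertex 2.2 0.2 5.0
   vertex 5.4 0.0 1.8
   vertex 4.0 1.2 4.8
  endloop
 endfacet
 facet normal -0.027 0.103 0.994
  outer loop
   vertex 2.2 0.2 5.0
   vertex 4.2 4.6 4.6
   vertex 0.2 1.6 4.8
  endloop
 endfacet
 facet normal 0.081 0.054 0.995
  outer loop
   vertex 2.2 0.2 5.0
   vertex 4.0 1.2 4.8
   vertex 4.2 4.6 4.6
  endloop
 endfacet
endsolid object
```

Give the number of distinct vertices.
8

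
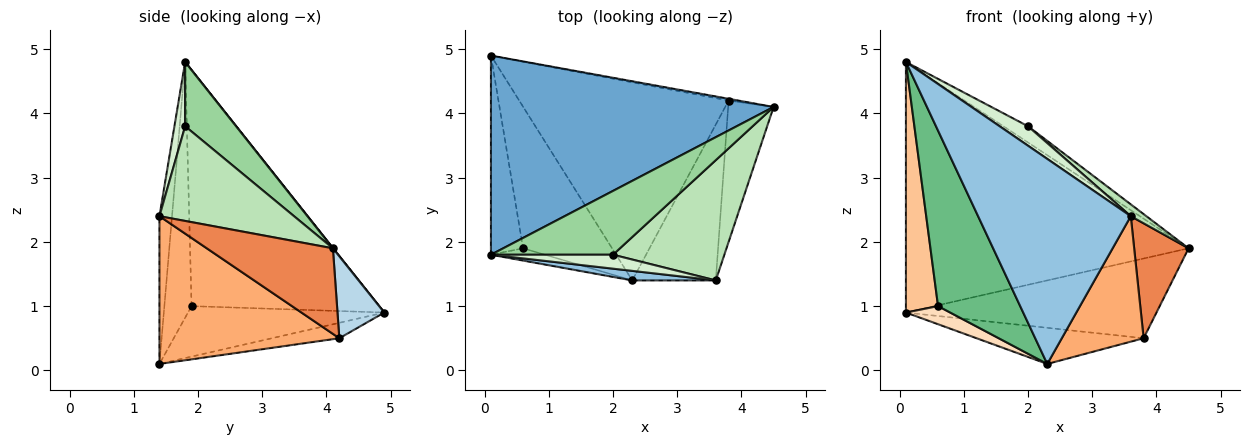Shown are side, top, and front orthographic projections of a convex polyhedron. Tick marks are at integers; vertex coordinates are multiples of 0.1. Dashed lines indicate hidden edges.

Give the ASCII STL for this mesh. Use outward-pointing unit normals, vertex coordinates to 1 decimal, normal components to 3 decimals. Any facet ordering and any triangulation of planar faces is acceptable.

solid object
 facet normal 0.001 0.783 0.622
  outer loop
   vertex 0.1 1.8 4.8
   vertex 4.5 4.1 1.9
   vertex 0.1 4.9 0.9
  endloop
 endfacet
 facet normal -0.082 -0.996 0.046
  outer loop
   vertex 3.6 1.4 2.4
   vertex 0.1 1.8 4.8
   vertex 2.3 1.4 0.1
  endloop
 endfacet
 facet normal 0.184 0.983 -0.022
  outer loop
   vertex 3.8 4.2 0.5
   vertex 0.1 4.9 0.9
   vertex 4.5 4.1 1.9
  endloop
 endfacet
 facet normal -0.072 0.179 -0.981
  outer loop
   vertex 3.8 4.2 0.5
   vertex 2.3 1.4 0.1
   vertex 0.1 4.9 0.9
  endloop
 endfacet
 facet normal 0.825 -0.356 -0.438
  outer loop
   vertex 3.8 4.2 0.5
   vertex 4.5 4.1 1.9
   vertex 3.6 1.4 2.4
  endloop
 endfacet
 facet normal 0.809 -0.368 -0.457
  outer loop
   vertex 3.8 4.2 0.5
   vertex 3.6 1.4 2.4
   vertex 2.3 1.4 0.1
  endloop
 endfacet
 facet normal -0.977 -0.167 -0.133
  outer loop
   vertex 0.6 1.9 1.0
   vertex 0.1 1.8 4.8
   vertex 0.1 4.9 0.9
  endloop
 endfacet
 facet normal -0.490 -0.111 -0.865
  outer loop
   vertex 0.6 1.9 1.0
   vertex 0.1 4.9 0.9
   vertex 2.3 1.4 0.1
  endloop
 endfacet
 facet normal -0.314 -0.947 -0.066
  outer loop
   vertex 0.6 1.9 1.0
   vertex 2.3 1.4 0.1
   vertex 0.1 1.8 4.8
  endloop
 endfacet
 facet normal 0.454 0.219 0.863
  outer loop
   vertex 2.0 1.8 3.8
   vertex 4.5 4.1 1.9
   vertex 0.1 1.8 4.8
  endloop
 endfacet
 facet normal 0.646 -0.075 0.760
  outer loop
   vertex 2.0 1.8 3.8
   vertex 3.6 1.4 2.4
   vertex 4.5 4.1 1.9
  endloop
 endfacet
 facet normal 0.293 -0.777 0.557
  outer loop
   vertex 2.0 1.8 3.8
   vertex 0.1 1.8 4.8
   vertex 3.6 1.4 2.4
  endloop
 endfacet
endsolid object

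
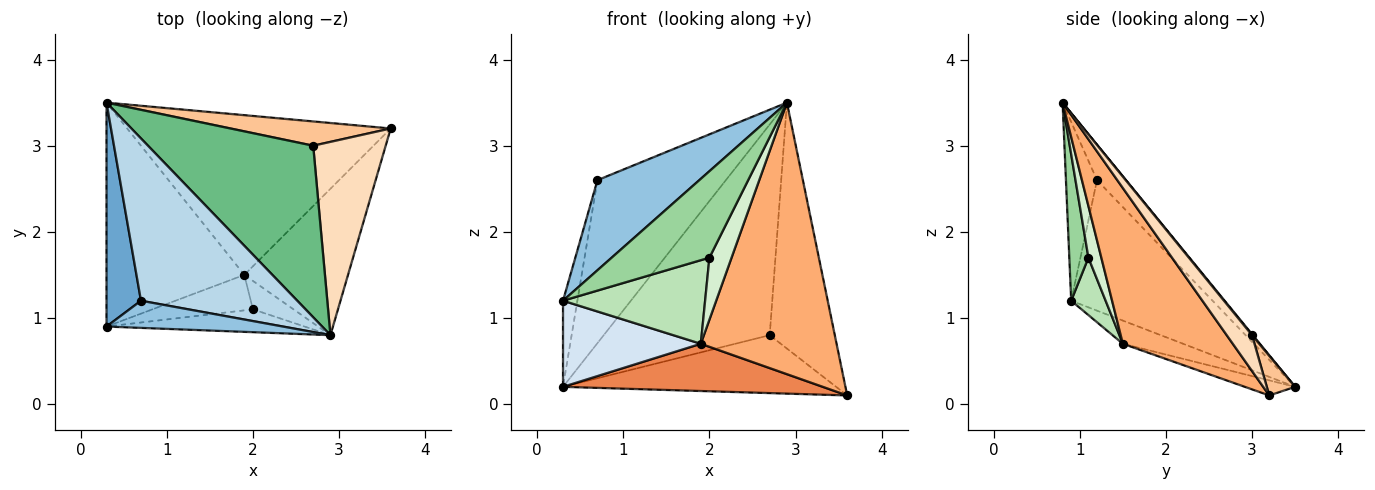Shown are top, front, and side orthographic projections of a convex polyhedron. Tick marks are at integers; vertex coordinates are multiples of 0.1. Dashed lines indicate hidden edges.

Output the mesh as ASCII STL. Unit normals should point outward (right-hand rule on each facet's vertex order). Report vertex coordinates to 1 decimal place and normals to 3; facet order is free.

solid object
 facet normal -0.962 0.098 0.254
  outer loop
   vertex 0.7 1.2 2.6
   vertex 0.3 3.5 0.2
   vertex 0.3 0.9 1.2
  endloop
 endfacet
 facet normal -0.280 -0.919 0.277
  outer loop
   vertex 0.7 1.2 2.6
   vertex 0.3 0.9 1.2
   vertex 2.9 0.8 3.5
  endloop
 endfacet
 facet normal -0.158 0.700 0.697
  outer loop
   vertex 0.7 1.2 2.6
   vertex 2.9 0.8 3.5
   vertex 0.3 3.5 0.2
  endloop
 endfacet
 facet normal -0.155 -0.355 -0.922
  outer loop
   vertex 1.9 1.5 0.7
   vertex 0.3 0.9 1.2
   vertex 0.3 3.5 0.2
  endloop
 endfacet
 facet normal -0.055 -0.283 -0.958
  outer loop
   vertex 1.9 1.5 0.7
   vertex 0.3 3.5 0.2
   vertex 3.6 3.2 0.1
  endloop
 endfacet
 facet normal 0.580 -0.717 -0.386
  outer loop
   vertex 1.9 1.5 0.7
   vertex 3.6 3.2 0.1
   vertex 2.9 0.8 3.5
  endloop
 endfacet
 facet normal 0.095 0.918 0.385
  outer loop
   vertex 2.7 3.0 0.8
   vertex 3.6 3.2 0.1
   vertex 0.3 3.5 0.2
  endloop
 endfacet
 facet normal 0.293 0.752 0.591
  outer loop
   vertex 2.7 3.0 0.8
   vertex 2.9 0.8 3.5
   vertex 3.6 3.2 0.1
  endloop
 endfacet
 facet normal 0.004 0.775 0.632
  outer loop
   vertex 2.7 3.0 0.8
   vertex 0.3 3.5 0.2
   vertex 2.9 0.8 3.5
  endloop
 endfacet
 facet normal 0.186 -0.950 -0.251
  outer loop
   vertex 2.0 1.1 1.7
   vertex 2.9 0.8 3.5
   vertex 0.3 0.9 1.2
  endloop
 endfacet
 facet normal 0.218 -0.898 -0.381
  outer loop
   vertex 2.0 1.1 1.7
   vertex 0.3 0.9 1.2
   vertex 1.9 1.5 0.7
  endloop
 endfacet
 facet normal 0.468 -0.803 -0.368
  outer loop
   vertex 2.0 1.1 1.7
   vertex 1.9 1.5 0.7
   vertex 2.9 0.8 3.5
  endloop
 endfacet
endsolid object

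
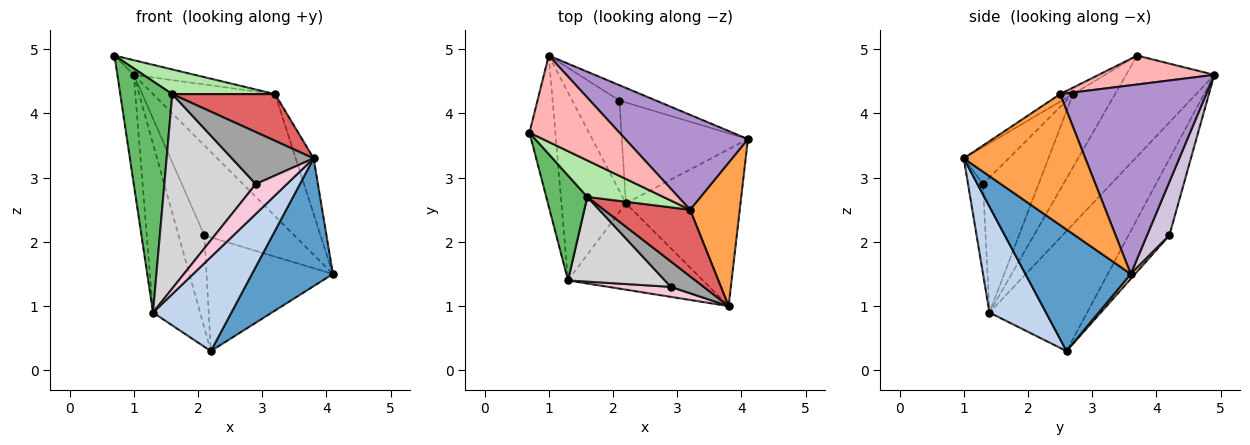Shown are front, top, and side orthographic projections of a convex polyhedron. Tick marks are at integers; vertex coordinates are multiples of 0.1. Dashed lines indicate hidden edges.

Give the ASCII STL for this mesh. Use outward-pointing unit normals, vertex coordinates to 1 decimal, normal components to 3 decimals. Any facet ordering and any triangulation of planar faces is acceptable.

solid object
 facet normal 0.635 -0.488 -0.599
  outer loop
   vertex 2.2 2.6 0.3
   vertex 4.1 3.6 1.5
   vertex 3.8 1.0 3.3
  endloop
 endfacet
 facet normal 0.469 -0.651 -0.597
  outer loop
   vertex 1.3 1.4 0.9
   vertex 2.2 2.6 0.3
   vertex 3.8 1.0 3.3
  endloop
 endfacet
 facet normal 0.926 0.136 0.351
  outer loop
   vertex 3.2 2.5 4.3
   vertex 3.8 1.0 3.3
   vertex 4.1 3.6 1.5
  endloop
 endfacet
 facet normal 0.025 0.748 -0.663
  outer loop
   vertex 2.1 4.2 2.1
   vertex 4.1 3.6 1.5
   vertex 2.2 2.6 0.3
  endloop
 endfacet
 facet normal -0.593 -0.733 0.333
  outer loop
   vertex 1.6 2.7 4.3
   vertex 0.7 3.7 4.9
   vertex 1.3 1.4 0.9
  endloop
 endfacet
 facet normal -0.070 -0.559 0.826
  outer loop
   vertex 1.6 2.7 4.3
   vertex 3.2 2.5 4.3
   vertex 0.7 3.7 4.9
  endloop
 endfacet
 facet normal -0.072 -0.573 0.816
  outer loop
   vertex 1.6 2.7 4.3
   vertex 3.8 1.0 3.3
   vertex 3.2 2.5 4.3
  endloop
 endfacet
 facet normal 0.302 0.159 0.940
  outer loop
   vertex 1.0 4.9 4.6
   vertex 0.7 3.7 4.9
   vertex 3.2 2.5 4.3
  endloop
 endfacet
 facet normal 0.687 0.574 0.446
  outer loop
   vertex 1.0 4.9 4.6
   vertex 3.2 2.5 4.3
   vertex 4.1 3.6 1.5
  endloop
 endfacet
 facet normal 0.238 0.957 -0.163
  outer loop
   vertex 1.0 4.9 4.6
   vertex 4.1 3.6 1.5
   vertex 2.1 4.2 2.1
  endloop
 endfacet
 facet normal -0.953 0.177 -0.245
  outer loop
   vertex 1.0 4.9 4.6
   vertex 1.3 1.4 0.9
   vertex 0.7 3.7 4.9
  endloop
 endfacet
 facet normal -0.811 0.391 -0.435
  outer loop
   vertex 1.0 4.9 4.6
   vertex 2.2 2.6 0.3
   vertex 1.3 1.4 0.9
  endloop
 endfacet
 facet normal -0.750 0.473 -0.462
  outer loop
   vertex 1.0 4.9 4.6
   vertex 2.1 4.2 2.1
   vertex 2.2 2.6 0.3
  endloop
 endfacet
 facet normal -0.416 -0.862 0.290
  outer loop
   vertex 2.9 1.3 2.9
   vertex 1.3 1.4 0.9
   vertex 3.8 1.0 3.3
  endloop
 endfacet
 facet normal -0.443 -0.805 0.394
  outer loop
   vertex 2.9 1.3 2.9
   vertex 3.8 1.0 3.3
   vertex 1.6 2.7 4.3
  endloop
 endfacet
 facet normal -0.486 -0.801 0.349
  outer loop
   vertex 2.9 1.3 2.9
   vertex 1.6 2.7 4.3
   vertex 1.3 1.4 0.9
  endloop
 endfacet
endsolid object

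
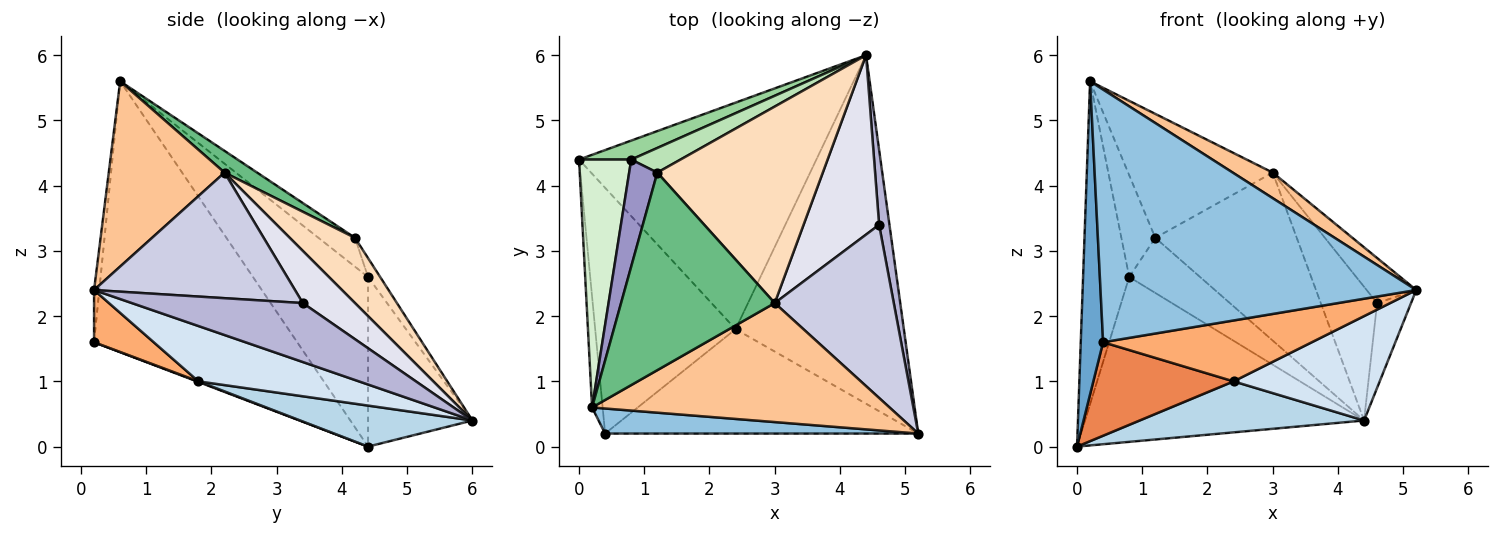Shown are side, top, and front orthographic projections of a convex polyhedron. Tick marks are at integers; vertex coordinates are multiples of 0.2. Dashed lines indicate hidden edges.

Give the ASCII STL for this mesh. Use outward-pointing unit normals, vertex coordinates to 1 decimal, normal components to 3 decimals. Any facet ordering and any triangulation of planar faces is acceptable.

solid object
 facet normal -0.993 -0.109 -0.039
  outer loop
   vertex 0.4 0.2 1.6
   vertex 0.2 0.6 5.6
   vertex 0.0 4.4 0.0
  endloop
 endfacet
 facet normal -0.016 -0.995 0.099
  outer loop
   vertex 0.4 0.2 1.6
   vertex 5.2 0.2 2.4
   vertex 0.2 0.6 5.6
  endloop
 endfacet
 facet normal 0.166 -0.217 -0.962
  outer loop
   vertex 2.4 1.8 1.0
   vertex 0.0 4.4 0.0
   vertex 4.4 6.0 0.4
  endloop
 endfacet
 facet normal 0.300 -0.274 -0.914
  outer loop
   vertex 2.4 1.8 1.0
   vertex 4.4 6.0 0.4
   vertex 5.2 0.2 2.4
  endloop
 endfacet
 facet normal 0.004 -0.356 -0.935
  outer loop
   vertex 2.4 1.8 1.0
   vertex 0.4 0.2 1.6
   vertex 0.0 4.4 0.0
  endloop
 endfacet
 facet normal 0.142 -0.499 -0.855
  outer loop
   vertex 2.4 1.8 1.0
   vertex 5.2 0.2 2.4
   vertex 0.4 0.2 1.6
  endloop
 endfacet
 facet normal 0.520 -0.179 0.835
  outer loop
   vertex 3.0 2.2 4.2
   vertex 0.2 0.6 5.6
   vertex 5.2 0.2 2.4
  endloop
 endfacet
 facet normal 0.287 0.622 0.728
  outer loop
   vertex 3.0 2.2 4.2
   vertex 4.4 6.0 0.4
   vertex 1.2 4.2 3.2
  endloop
 endfacet
 facet normal 0.119 0.528 0.841
  outer loop
   vertex 3.0 2.2 4.2
   vertex 1.2 4.2 3.2
   vertex 0.2 0.6 5.6
  endloop
 endfacet
 facet normal -0.348 0.931 0.107
  outer loop
   vertex 0.8 4.4 2.6
   vertex 4.4 6.0 0.4
   vertex 0.0 4.4 0.0
  endloop
 endfacet
 facet normal -0.154 0.902 0.403
  outer loop
   vertex 0.8 4.4 2.6
   vertex 1.2 4.2 3.2
   vertex 4.4 6.0 0.4
  endloop
 endfacet
 facet normal -0.893 0.358 0.275
  outer loop
   vertex 0.8 4.4 2.6
   vertex 0.0 4.4 0.0
   vertex 0.2 0.6 5.6
  endloop
 endfacet
 facet normal -0.596 0.553 0.582
  outer loop
   vertex 0.8 4.4 2.6
   vertex 0.2 0.6 5.6
   vertex 1.2 4.2 3.2
  endloop
 endfacet
 facet normal 0.967 0.192 0.170
  outer loop
   vertex 4.6 3.4 2.2
   vertex 5.2 0.2 2.4
   vertex 4.4 6.0 0.4
  endloop
 endfacet
 facet normal 0.714 0.176 0.677
  outer loop
   vertex 4.6 3.4 2.2
   vertex 3.0 2.2 4.2
   vertex 5.2 0.2 2.4
  endloop
 endfacet
 facet normal 0.485 0.523 0.701
  outer loop
   vertex 4.6 3.4 2.2
   vertex 4.4 6.0 0.4
   vertex 3.0 2.2 4.2
  endloop
 endfacet
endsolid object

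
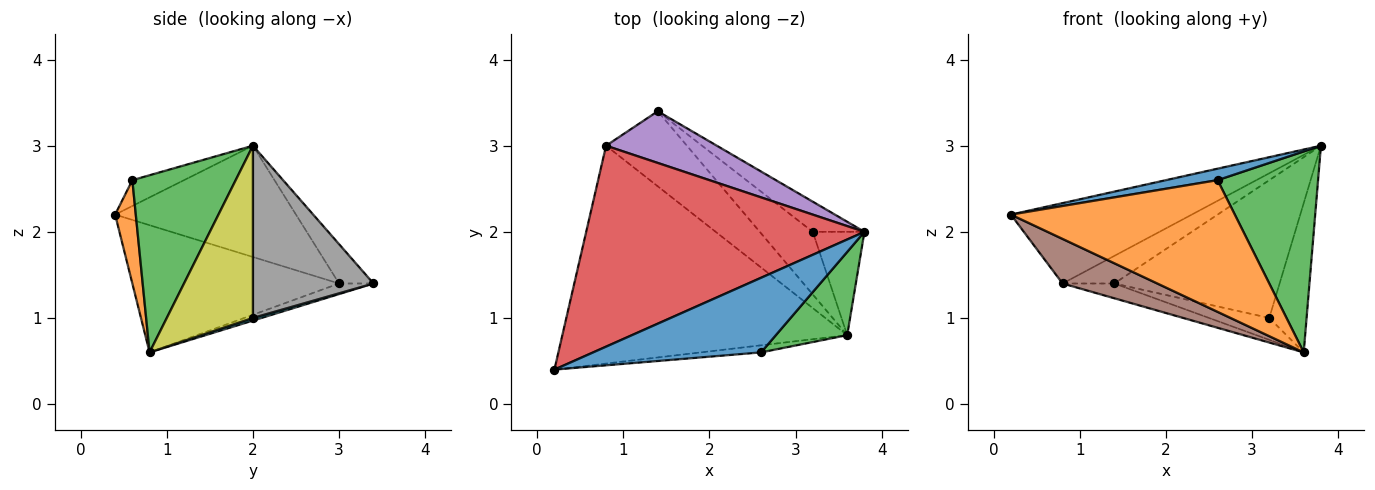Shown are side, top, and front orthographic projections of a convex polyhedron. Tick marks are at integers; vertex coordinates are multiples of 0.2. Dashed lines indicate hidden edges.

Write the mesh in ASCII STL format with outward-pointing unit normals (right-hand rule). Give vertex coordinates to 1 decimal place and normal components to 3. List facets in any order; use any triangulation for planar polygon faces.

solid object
 facet normal -0.150 -0.150 0.977
  outer loop
   vertex 2.6 0.6 2.6
   vertex 3.8 2.0 3.0
   vertex 0.2 0.4 2.2
  endloop
 endfacet
 facet normal 0.092 -0.994 -0.054
  outer loop
   vertex 2.6 0.6 2.6
   vertex 0.2 0.4 2.2
   vertex 3.6 0.8 0.6
  endloop
 endfacet
 facet normal 0.689 -0.670 0.277
  outer loop
   vertex 2.6 0.6 2.6
   vertex 3.6 0.8 0.6
   vertex 3.8 2.0 3.0
  endloop
 endfacet
 facet normal -0.348 0.348 0.870
  outer loop
   vertex 0.8 3.0 1.4
   vertex 0.2 0.4 2.2
   vertex 3.8 2.0 3.0
  endloop
 endfacet
 facet normal -0.299 0.449 0.842
  outer loop
   vertex 0.8 3.0 1.4
   vertex 3.8 2.0 3.0
   vertex 1.4 3.4 1.4
  endloop
 endfacet
 facet normal -0.401 -0.184 -0.898
  outer loop
   vertex 0.8 3.0 1.4
   vertex 3.6 0.8 0.6
   vertex 0.2 0.4 2.2
  endloop
 endfacet
 facet normal -0.128 0.191 -0.973
  outer loop
   vertex 0.8 3.0 1.4
   vertex 1.4 3.4 1.4
   vertex 3.6 0.8 0.6
  endloop
 endfacet
 facet normal 0.580 0.796 -0.174
  outer loop
   vertex 3.2 2.0 1.0
   vertex 1.4 3.4 1.4
   vertex 3.8 2.0 3.0
  endloop
 endfacet
 facet normal 0.885 0.383 -0.265
  outer loop
   vertex 3.2 2.0 1.0
   vertex 3.8 2.0 3.0
   vertex 3.6 0.8 0.6
  endloop
 endfacet
 facet normal 0.047 0.330 -0.943
  outer loop
   vertex 3.2 2.0 1.0
   vertex 3.6 0.8 0.6
   vertex 1.4 3.4 1.4
  endloop
 endfacet
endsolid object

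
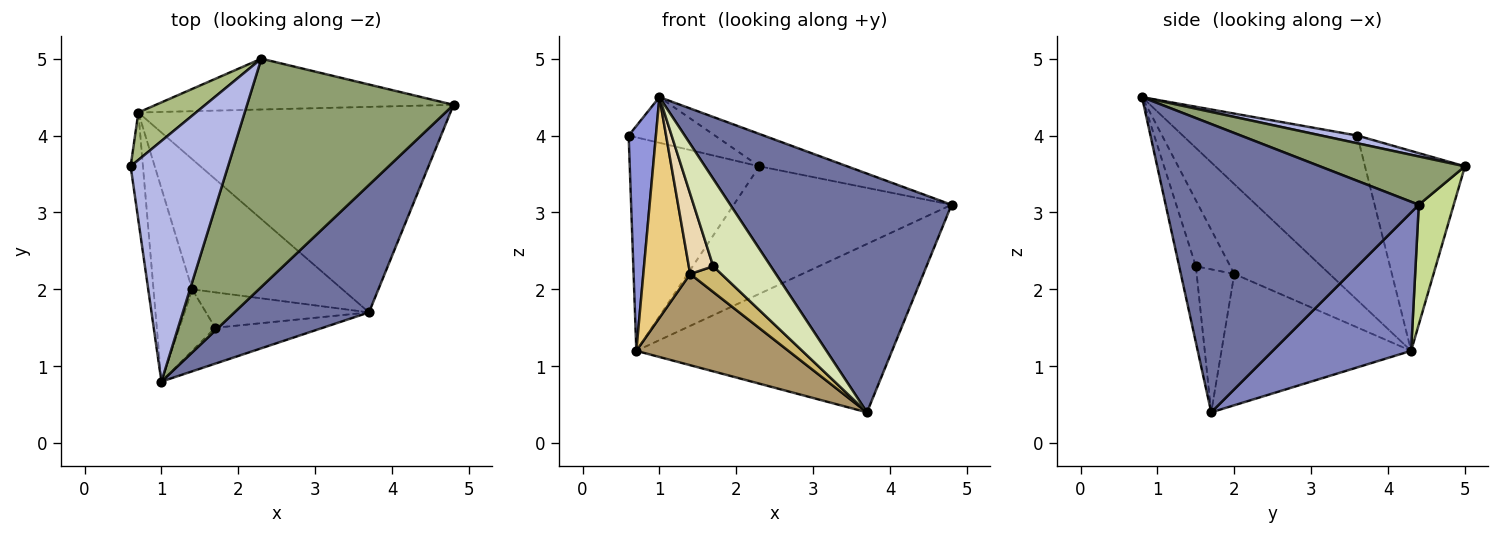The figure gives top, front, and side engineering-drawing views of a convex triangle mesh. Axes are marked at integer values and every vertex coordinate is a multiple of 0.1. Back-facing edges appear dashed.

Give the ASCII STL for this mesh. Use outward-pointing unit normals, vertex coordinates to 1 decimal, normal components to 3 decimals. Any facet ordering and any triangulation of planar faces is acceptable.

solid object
 facet normal 0.710 -0.621 0.331
  outer loop
   vertex 3.7 1.7 0.4
   vertex 4.8 4.4 3.1
   vertex 1.0 0.8 4.5
  endloop
 endfacet
 facet normal 0.324 0.599 -0.732
  outer loop
   vertex 0.7 4.3 1.2
   vertex 4.8 4.4 3.1
   vertex 3.7 1.7 0.4
  endloop
 endfacet
 facet normal -0.985 -0.154 -0.074
  outer loop
   vertex 0.7 4.3 1.2
   vertex 1.0 0.8 4.5
   vertex 0.6 3.6 4.0
  endloop
 endfacet
 facet normal 0.077 0.186 0.980
  outer loop
   vertex 2.3 5.0 3.6
   vertex 0.6 3.6 4.0
   vertex 1.0 0.8 4.5
  endloop
 endfacet
 facet normal 0.226 0.137 0.965
  outer loop
   vertex 2.3 5.0 3.6
   vertex 1.0 0.8 4.5
   vertex 4.8 4.4 3.1
  endloop
 endfacet
 facet normal -0.601 0.780 0.173
  outer loop
   vertex 2.3 5.0 3.6
   vertex 0.7 4.3 1.2
   vertex 0.6 3.6 4.0
  endloop
 endfacet
 facet normal 0.147 0.919 -0.366
  outer loop
   vertex 2.3 5.0 3.6
   vertex 4.8 4.4 3.1
   vertex 0.7 4.3 1.2
  endloop
 endfacet
 facet normal -0.259 -0.894 -0.367
  outer loop
   vertex 1.7 1.5 2.3
   vertex 3.7 1.7 0.4
   vertex 1.0 0.8 4.5
  endloop
 endfacet
 facet normal -0.582 -0.467 -0.666
  outer loop
   vertex 1.4 2.0 2.2
   vertex 0.7 4.3 1.2
   vertex 3.7 1.7 0.4
  endloop
 endfacet
 facet normal -0.579 -0.479 -0.660
  outer loop
   vertex 1.4 2.0 2.2
   vertex 3.7 1.7 0.4
   vertex 1.7 1.5 2.3
  endloop
 endfacet
 facet normal -0.837 -0.411 -0.360
  outer loop
   vertex 1.4 2.0 2.2
   vertex 1.0 0.8 4.5
   vertex 0.7 4.3 1.2
  endloop
 endfacet
 facet normal -0.746 -0.529 -0.405
  outer loop
   vertex 1.4 2.0 2.2
   vertex 1.7 1.5 2.3
   vertex 1.0 0.8 4.5
  endloop
 endfacet
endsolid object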